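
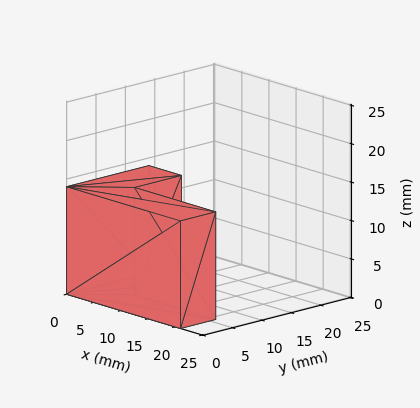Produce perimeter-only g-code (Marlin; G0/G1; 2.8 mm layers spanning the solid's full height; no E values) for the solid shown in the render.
Reading the render: the shape is an L-shaped prism: outer 21 × 14 mm, arm thicknesses ≈ 6 mm (horizontal) and 6 mm (vertical), extruded 14 mm in z (dimensions read to the nearest mm from the axis ticks). For the g-code, the solid's height is divided into equal slices at the stated Δz and each level perimeter traced with G1 moves after a G0 lift.

; perimeter-only toolpath
G21 ; units = mm
G90 ; absolute positioning
G28 ; home
; layer 1
G0 Z2.8
G0 X0.0 Y0.0
G1 X21.0 Y0.0
G1 X21.0 Y6.0
G1 X6.0 Y6.0
G1 X6.0 Y14.0
G1 X0.0 Y14.0
G1 X0.0 Y0.0
; layer 2
G0 Z5.6
G0 X0.0 Y0.0
G1 X21.0 Y0.0
G1 X21.0 Y6.0
G1 X6.0 Y6.0
G1 X6.0 Y14.0
G1 X0.0 Y14.0
G1 X0.0 Y0.0
; layer 3
G0 Z8.4
G0 X0.0 Y0.0
G1 X21.0 Y0.0
G1 X21.0 Y6.0
G1 X6.0 Y6.0
G1 X6.0 Y14.0
G1 X0.0 Y14.0
G1 X0.0 Y0.0
; layer 4
G0 Z11.2
G0 X0.0 Y0.0
G1 X21.0 Y0.0
G1 X21.0 Y6.0
G1 X6.0 Y6.0
G1 X6.0 Y14.0
G1 X0.0 Y14.0
G1 X0.0 Y0.0
; layer 5
G0 Z14.0
G0 X0.0 Y0.0
G1 X21.0 Y0.0
G1 X21.0 Y6.0
G1 X6.0 Y6.0
G1 X6.0 Y14.0
G1 X0.0 Y14.0
G1 X0.0 Y0.0
M2 ; end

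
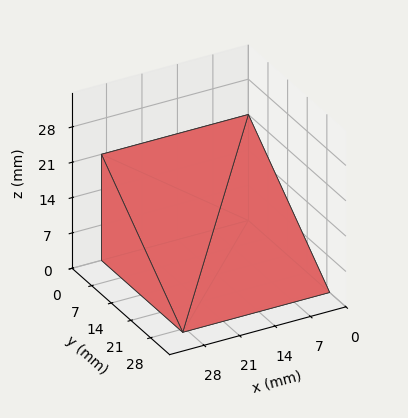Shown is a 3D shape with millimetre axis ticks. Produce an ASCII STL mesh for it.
Reading the render: the shape is a wedge (ramp): 29 × 29 mm base, rising to 21 mm along the y=0 edge and sloping linearly to z=0 at y=29 (dimensions read to the nearest mm from the axis ticks). For the STL, each face is triangulated and given an outward normal.

solid part
  facet normal 0.0000 0.0000 -1.0000
    outer loop
      vertex 29.000 29.000 0.000
      vertex 29.000 0.000 0.000
      vertex 0.000 0.000 0.000
    endloop
  endfacet
  facet normal 0.0000 0.0000 -1.0000
    outer loop
      vertex 0.000 29.000 0.000
      vertex 29.000 29.000 0.000
      vertex 0.000 0.000 0.000
    endloop
  endfacet
  facet normal 0.0000 -1.0000 0.0000
    outer loop
      vertex 0.000 0.000 0.000
      vertex 29.000 0.000 0.000
      vertex 29.000 0.000 21.000
    endloop
  endfacet
  facet normal 0.0000 -1.0000 0.0000
    outer loop
      vertex 0.000 0.000 0.000
      vertex 29.000 0.000 21.000
      vertex 0.000 0.000 21.000
    endloop
  endfacet
  facet normal 0.0000 0.5865 0.8099
    outer loop
      vertex 0.000 0.000 21.000
      vertex 29.000 0.000 21.000
      vertex 29.000 29.000 0.000
    endloop
  endfacet
  facet normal 0.0000 0.5865 0.8099
    outer loop
      vertex 0.000 0.000 21.000
      vertex 29.000 29.000 0.000
      vertex 0.000 29.000 0.000
    endloop
  endfacet
  facet normal -1.0000 0.0000 0.0000
    outer loop
      vertex 0.000 0.000 21.000
      vertex 0.000 29.000 0.000
      vertex 0.000 0.000 0.000
    endloop
  endfacet
  facet normal 1.0000 0.0000 0.0000
    outer loop
      vertex 29.000 0.000 0.000
      vertex 29.000 29.000 0.000
      vertex 29.000 0.000 21.000
    endloop
  endfacet
endsolid part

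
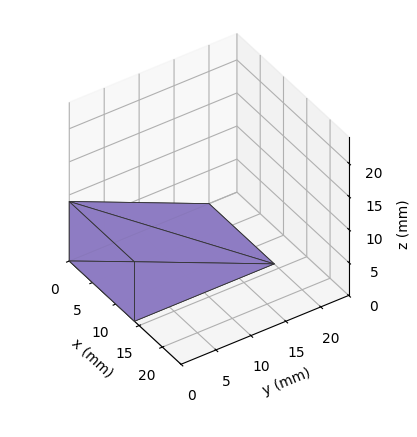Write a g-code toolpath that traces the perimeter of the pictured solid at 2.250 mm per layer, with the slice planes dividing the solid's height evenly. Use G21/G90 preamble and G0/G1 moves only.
Reading the render: the shape is a wedge (ramp): 14 × 20 mm base, rising to 9 mm along the y=0 edge and sloping linearly to z=0 at y=20 (dimensions read to the nearest mm from the axis ticks). For the g-code, the solid's height is divided into equal slices at the stated Δz and each level perimeter traced with G1 moves after a G0 lift.

; perimeter-only toolpath
G21 ; units = mm
G90 ; absolute positioning
G28 ; home
; layer 1
G0 Z2.250
G0 X0.000 Y0.000
G1 X14.000 Y0.000
G1 X14.000 Y15.000
G1 X0.000 Y15.000
G1 X0.000 Y0.000
; layer 2
G0 Z4.500
G0 X0.000 Y0.000
G1 X14.000 Y0.000
G1 X14.000 Y10.000
G1 X0.000 Y10.000
G1 X0.000 Y0.000
; layer 3
G0 Z6.750
G0 X0.000 Y0.000
G1 X14.000 Y0.000
G1 X14.000 Y5.000
G1 X0.000 Y5.000
G1 X0.000 Y0.000
M2 ; end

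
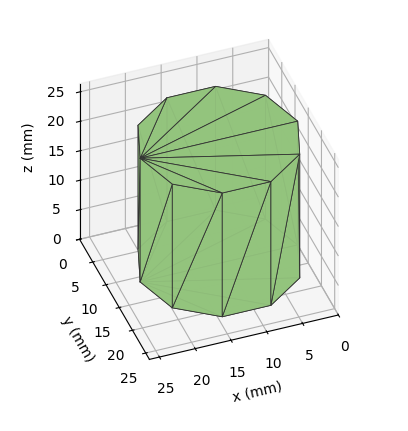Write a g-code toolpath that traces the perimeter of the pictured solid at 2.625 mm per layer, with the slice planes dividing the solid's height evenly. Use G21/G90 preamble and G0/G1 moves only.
Reading the render: the shape is a regular 10-sided prism (a cylinder approximated with 10 flat sides), circumscribed radius ≈ 11 mm, height ≈ 21 mm (dimensions read to the nearest mm from the axis ticks). For the g-code, the solid's height is divided into equal slices at the stated Δz and each level perimeter traced with G1 moves after a G0 lift.

; perimeter-only toolpath
G21 ; units = mm
G90 ; absolute positioning
G28 ; home
; layer 1
G0 Z2.625
G0 X22.000 Y11.000
G1 X19.899 Y17.466
G1 X14.399 Y21.462
G1 X7.601 Y21.462
G1 X2.101 Y17.466
G1 X0.000 Y11.000
G1 X2.101 Y4.534
G1 X7.601 Y0.538
G1 X14.399 Y0.538
G1 X19.899 Y4.534
G1 X22.000 Y11.000
; layer 2
G0 Z5.250
G0 X22.000 Y11.000
G1 X19.899 Y17.466
G1 X14.399 Y21.462
G1 X7.601 Y21.462
G1 X2.101 Y17.466
G1 X0.000 Y11.000
G1 X2.101 Y4.534
G1 X7.601 Y0.538
G1 X14.399 Y0.538
G1 X19.899 Y4.534
G1 X22.000 Y11.000
; layer 3
G0 Z7.875
G0 X22.000 Y11.000
G1 X19.899 Y17.466
G1 X14.399 Y21.462
G1 X7.601 Y21.462
G1 X2.101 Y17.466
G1 X0.000 Y11.000
G1 X2.101 Y4.534
G1 X7.601 Y0.538
G1 X14.399 Y0.538
G1 X19.899 Y4.534
G1 X22.000 Y11.000
; layer 4
G0 Z10.500
G0 X22.000 Y11.000
G1 X19.899 Y17.466
G1 X14.399 Y21.462
G1 X7.601 Y21.462
G1 X2.101 Y17.466
G1 X0.000 Y11.000
G1 X2.101 Y4.534
G1 X7.601 Y0.538
G1 X14.399 Y0.538
G1 X19.899 Y4.534
G1 X22.000 Y11.000
; layer 5
G0 Z13.125
G0 X22.000 Y11.000
G1 X19.899 Y17.466
G1 X14.399 Y21.462
G1 X7.601 Y21.462
G1 X2.101 Y17.466
G1 X0.000 Y11.000
G1 X2.101 Y4.534
G1 X7.601 Y0.538
G1 X14.399 Y0.538
G1 X19.899 Y4.534
G1 X22.000 Y11.000
; layer 6
G0 Z15.750
G0 X22.000 Y11.000
G1 X19.899 Y17.466
G1 X14.399 Y21.462
G1 X7.601 Y21.462
G1 X2.101 Y17.466
G1 X0.000 Y11.000
G1 X2.101 Y4.534
G1 X7.601 Y0.538
G1 X14.399 Y0.538
G1 X19.899 Y4.534
G1 X22.000 Y11.000
; layer 7
G0 Z18.375
G0 X22.000 Y11.000
G1 X19.899 Y17.466
G1 X14.399 Y21.462
G1 X7.601 Y21.462
G1 X2.101 Y17.466
G1 X0.000 Y11.000
G1 X2.101 Y4.534
G1 X7.601 Y0.538
G1 X14.399 Y0.538
G1 X19.899 Y4.534
G1 X22.000 Y11.000
; layer 8
G0 Z21.000
G0 X22.000 Y11.000
G1 X19.899 Y17.466
G1 X14.399 Y21.462
G1 X7.601 Y21.462
G1 X2.101 Y17.466
G1 X0.000 Y11.000
G1 X2.101 Y4.534
G1 X7.601 Y0.538
G1 X14.399 Y0.538
G1 X19.899 Y4.534
G1 X22.000 Y11.000
M2 ; end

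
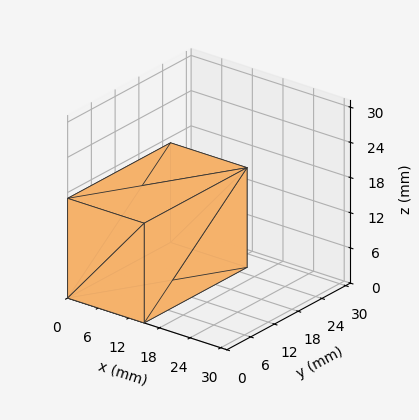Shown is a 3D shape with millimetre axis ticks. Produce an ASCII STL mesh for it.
Reading the render: the shape is a rectangular box, roughly 15 × 26 mm footprint and 17 mm tall (dimensions read to the nearest mm from the axis ticks). For the STL, each face is triangulated and given an outward normal.

solid part
  facet normal 0.0000 0.0000 -1.0000
    outer loop
      vertex 15.000 26.000 0.000
      vertex 15.000 0.000 0.000
      vertex 0.000 0.000 0.000
    endloop
  endfacet
  facet normal 0.0000 0.0000 -1.0000
    outer loop
      vertex 0.000 26.000 0.000
      vertex 15.000 26.000 0.000
      vertex 0.000 0.000 0.000
    endloop
  endfacet
  facet normal 0.0000 0.0000 1.0000
    outer loop
      vertex 0.000 0.000 17.000
      vertex 15.000 0.000 17.000
      vertex 15.000 26.000 17.000
    endloop
  endfacet
  facet normal 0.0000 0.0000 1.0000
    outer loop
      vertex 0.000 0.000 17.000
      vertex 15.000 26.000 17.000
      vertex 0.000 26.000 17.000
    endloop
  endfacet
  facet normal 0.0000 -1.0000 0.0000
    outer loop
      vertex 0.000 0.000 0.000
      vertex 15.000 0.000 0.000
      vertex 15.000 0.000 17.000
    endloop
  endfacet
  facet normal 0.0000 -1.0000 0.0000
    outer loop
      vertex 0.000 0.000 0.000
      vertex 15.000 0.000 17.000
      vertex 0.000 0.000 17.000
    endloop
  endfacet
  facet normal 0.0000 1.0000 0.0000
    outer loop
      vertex 15.000 26.000 17.000
      vertex 15.000 26.000 0.000
      vertex 0.000 26.000 0.000
    endloop
  endfacet
  facet normal 0.0000 1.0000 0.0000
    outer loop
      vertex 0.000 26.000 17.000
      vertex 15.000 26.000 17.000
      vertex 0.000 26.000 0.000
    endloop
  endfacet
  facet normal -1.0000 0.0000 0.0000
    outer loop
      vertex 0.000 26.000 17.000
      vertex 0.000 26.000 0.000
      vertex 0.000 0.000 0.000
    endloop
  endfacet
  facet normal -1.0000 0.0000 0.0000
    outer loop
      vertex 0.000 0.000 17.000
      vertex 0.000 26.000 17.000
      vertex 0.000 0.000 0.000
    endloop
  endfacet
  facet normal 1.0000 0.0000 0.0000
    outer loop
      vertex 15.000 0.000 0.000
      vertex 15.000 26.000 0.000
      vertex 15.000 26.000 17.000
    endloop
  endfacet
  facet normal 1.0000 0.0000 0.0000
    outer loop
      vertex 15.000 0.000 0.000
      vertex 15.000 26.000 17.000
      vertex 15.000 0.000 17.000
    endloop
  endfacet
endsolid part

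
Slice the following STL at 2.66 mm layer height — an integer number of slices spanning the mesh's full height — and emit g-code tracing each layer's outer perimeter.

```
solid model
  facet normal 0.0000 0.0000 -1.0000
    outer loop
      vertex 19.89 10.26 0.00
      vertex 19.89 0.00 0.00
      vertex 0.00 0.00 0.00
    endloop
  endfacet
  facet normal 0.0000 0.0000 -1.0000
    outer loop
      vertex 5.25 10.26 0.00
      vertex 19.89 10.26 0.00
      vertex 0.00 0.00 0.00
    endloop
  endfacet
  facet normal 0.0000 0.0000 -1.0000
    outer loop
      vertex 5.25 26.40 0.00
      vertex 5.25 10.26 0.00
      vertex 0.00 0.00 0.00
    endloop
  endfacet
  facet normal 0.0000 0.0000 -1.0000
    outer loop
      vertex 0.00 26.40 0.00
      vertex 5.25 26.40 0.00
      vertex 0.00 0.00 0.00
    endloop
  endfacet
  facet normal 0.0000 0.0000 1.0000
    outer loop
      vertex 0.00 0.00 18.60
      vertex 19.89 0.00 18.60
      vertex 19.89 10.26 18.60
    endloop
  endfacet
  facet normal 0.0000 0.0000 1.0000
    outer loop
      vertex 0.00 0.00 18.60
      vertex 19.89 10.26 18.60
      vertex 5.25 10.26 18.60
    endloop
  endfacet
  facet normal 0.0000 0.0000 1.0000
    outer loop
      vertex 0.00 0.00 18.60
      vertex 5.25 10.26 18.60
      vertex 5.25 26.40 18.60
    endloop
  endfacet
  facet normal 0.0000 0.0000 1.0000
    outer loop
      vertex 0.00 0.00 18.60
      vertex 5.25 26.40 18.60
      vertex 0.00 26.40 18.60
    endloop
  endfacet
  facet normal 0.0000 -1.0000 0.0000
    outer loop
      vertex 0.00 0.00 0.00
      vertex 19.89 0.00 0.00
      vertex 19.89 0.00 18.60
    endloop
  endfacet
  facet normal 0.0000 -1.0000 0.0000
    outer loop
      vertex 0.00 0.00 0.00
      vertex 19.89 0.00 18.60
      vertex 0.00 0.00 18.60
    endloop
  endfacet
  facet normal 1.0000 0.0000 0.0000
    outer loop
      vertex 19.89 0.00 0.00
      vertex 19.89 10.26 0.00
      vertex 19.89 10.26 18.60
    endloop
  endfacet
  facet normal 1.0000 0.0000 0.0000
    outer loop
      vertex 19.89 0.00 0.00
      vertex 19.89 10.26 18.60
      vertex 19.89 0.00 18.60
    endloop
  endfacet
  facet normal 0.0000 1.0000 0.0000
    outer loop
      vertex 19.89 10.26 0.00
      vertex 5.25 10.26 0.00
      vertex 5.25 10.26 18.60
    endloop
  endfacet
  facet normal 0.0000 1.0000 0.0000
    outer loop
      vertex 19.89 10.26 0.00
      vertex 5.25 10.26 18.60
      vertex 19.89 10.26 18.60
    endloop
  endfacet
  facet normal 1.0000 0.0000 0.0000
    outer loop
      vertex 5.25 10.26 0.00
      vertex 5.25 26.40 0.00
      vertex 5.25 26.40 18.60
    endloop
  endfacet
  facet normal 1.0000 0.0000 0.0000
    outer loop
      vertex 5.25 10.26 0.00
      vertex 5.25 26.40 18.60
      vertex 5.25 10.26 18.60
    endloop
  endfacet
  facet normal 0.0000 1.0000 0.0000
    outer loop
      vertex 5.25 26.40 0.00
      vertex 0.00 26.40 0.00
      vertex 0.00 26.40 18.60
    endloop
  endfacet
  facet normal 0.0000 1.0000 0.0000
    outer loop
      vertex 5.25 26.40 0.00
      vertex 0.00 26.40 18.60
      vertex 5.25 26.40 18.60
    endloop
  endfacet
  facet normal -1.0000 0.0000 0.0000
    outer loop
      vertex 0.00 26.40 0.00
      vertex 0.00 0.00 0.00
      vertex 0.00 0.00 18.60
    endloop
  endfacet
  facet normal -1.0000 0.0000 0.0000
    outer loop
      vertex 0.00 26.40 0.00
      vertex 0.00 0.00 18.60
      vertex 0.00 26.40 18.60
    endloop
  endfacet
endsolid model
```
; perimeter-only toolpath
G21 ; units = mm
G90 ; absolute positioning
G28 ; home
; layer 1
G0 Z2.66
G0 X0.00 Y0.00
G1 X19.89 Y0.00
G1 X19.89 Y10.26
G1 X5.25 Y10.26
G1 X5.25 Y26.40
G1 X0.00 Y26.40
G1 X0.00 Y0.00
; layer 2
G0 Z5.31
G0 X0.00 Y0.00
G1 X19.89 Y0.00
G1 X19.89 Y10.26
G1 X5.25 Y10.26
G1 X5.25 Y26.40
G1 X0.00 Y26.40
G1 X0.00 Y0.00
; layer 3
G0 Z7.97
G0 X0.00 Y0.00
G1 X19.89 Y0.00
G1 X19.89 Y10.26
G1 X5.25 Y10.26
G1 X5.25 Y26.40
G1 X0.00 Y26.40
G1 X0.00 Y0.00
; layer 4
G0 Z10.63
G0 X0.00 Y0.00
G1 X19.89 Y0.00
G1 X19.89 Y10.26
G1 X5.25 Y10.26
G1 X5.25 Y26.40
G1 X0.00 Y26.40
G1 X0.00 Y0.00
; layer 5
G0 Z13.29
G0 X0.00 Y0.00
G1 X19.89 Y0.00
G1 X19.89 Y10.26
G1 X5.25 Y10.26
G1 X5.25 Y26.40
G1 X0.00 Y26.40
G1 X0.00 Y0.00
; layer 6
G0 Z15.94
G0 X0.00 Y0.00
G1 X19.89 Y0.00
G1 X19.89 Y10.26
G1 X5.25 Y10.26
G1 X5.25 Y26.40
G1 X0.00 Y26.40
G1 X0.00 Y0.00
; layer 7
G0 Z18.60
G0 X0.00 Y0.00
G1 X19.89 Y0.00
G1 X19.89 Y10.26
G1 X5.25 Y10.26
G1 X5.25 Y26.40
G1 X0.00 Y26.40
G1 X0.00 Y0.00
M2 ; end

The solid is an L-shaped prism: outer 19.9 × 26.4 mm, arm thicknesses ≈ 10.3 mm (horizontal) and 5.25 mm (vertical), extruded 18.6 mm in z. Slicing at Δz = 2.66 mm — 7 equal slices spanning the solid's height, so layer i sits at z = i·h/7 — gives 7 non-empty perimeters. Each is a 6-segment closed polygon; G0 lifts to the layer z and rapids to the start vertex, then G1 traces the edges.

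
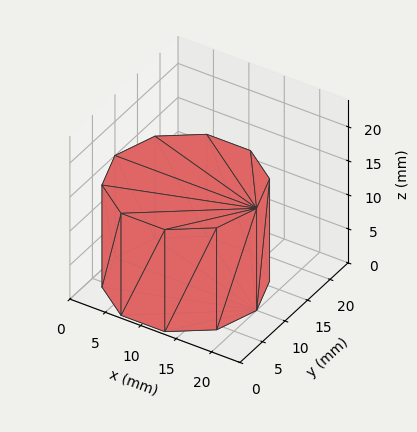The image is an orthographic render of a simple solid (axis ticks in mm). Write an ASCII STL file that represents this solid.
Reading the render: the shape is a regular 10-sided prism (a cylinder approximated with 10 flat sides), circumscribed radius ≈ 10 mm, height ≈ 15 mm (dimensions read to the nearest mm from the axis ticks). For the STL, each face is triangulated and given an outward normal.

solid part
  facet normal 0.0000 0.0000 -1.0000
    outer loop
      vertex 13.09 19.51 0.00
      vertex 18.09 15.88 0.00
      vertex 20.00 10.00 0.00
    endloop
  endfacet
  facet normal 0.0000 0.0000 -1.0000
    outer loop
      vertex 6.91 19.51 0.00
      vertex 13.09 19.51 0.00
      vertex 20.00 10.00 0.00
    endloop
  endfacet
  facet normal 0.0000 0.0000 -1.0000
    outer loop
      vertex 1.91 15.88 0.00
      vertex 6.91 19.51 0.00
      vertex 20.00 10.00 0.00
    endloop
  endfacet
  facet normal 0.0000 0.0000 -1.0000
    outer loop
      vertex 0.00 10.00 0.00
      vertex 1.91 15.88 0.00
      vertex 20.00 10.00 0.00
    endloop
  endfacet
  facet normal 0.0000 0.0000 -1.0000
    outer loop
      vertex 1.91 4.12 0.00
      vertex 0.00 10.00 0.00
      vertex 20.00 10.00 0.00
    endloop
  endfacet
  facet normal 0.0000 0.0000 -1.0000
    outer loop
      vertex 6.91 0.49 0.00
      vertex 1.91 4.12 0.00
      vertex 20.00 10.00 0.00
    endloop
  endfacet
  facet normal 0.0000 0.0000 -1.0000
    outer loop
      vertex 13.09 0.49 0.00
      vertex 6.91 0.49 0.00
      vertex 20.00 10.00 0.00
    endloop
  endfacet
  facet normal 0.0000 0.0000 -1.0000
    outer loop
      vertex 18.09 4.12 0.00
      vertex 13.09 0.49 0.00
      vertex 20.00 10.00 0.00
    endloop
  endfacet
  facet normal 0.0000 0.0000 1.0000
    outer loop
      vertex 20.00 10.00 15.00
      vertex 18.09 15.88 15.00
      vertex 13.09 19.51 15.00
    endloop
  endfacet
  facet normal 0.0000 0.0000 1.0000
    outer loop
      vertex 20.00 10.00 15.00
      vertex 13.09 19.51 15.00
      vertex 6.91 19.51 15.00
    endloop
  endfacet
  facet normal 0.0000 0.0000 1.0000
    outer loop
      vertex 20.00 10.00 15.00
      vertex 6.91 19.51 15.00
      vertex 1.91 15.88 15.00
    endloop
  endfacet
  facet normal 0.0000 0.0000 1.0000
    outer loop
      vertex 20.00 10.00 15.00
      vertex 1.91 15.88 15.00
      vertex 0.00 10.00 15.00
    endloop
  endfacet
  facet normal 0.0000 0.0000 1.0000
    outer loop
      vertex 20.00 10.00 15.00
      vertex 0.00 10.00 15.00
      vertex 1.91 4.12 15.00
    endloop
  endfacet
  facet normal 0.0000 0.0000 1.0000
    outer loop
      vertex 20.00 10.00 15.00
      vertex 1.91 4.12 15.00
      vertex 6.91 0.49 15.00
    endloop
  endfacet
  facet normal 0.0000 0.0000 1.0000
    outer loop
      vertex 20.00 10.00 15.00
      vertex 6.91 0.49 15.00
      vertex 13.09 0.49 15.00
    endloop
  endfacet
  facet normal 0.0000 0.0000 1.0000
    outer loop
      vertex 20.00 10.00 15.00
      vertex 13.09 0.49 15.00
      vertex 18.09 4.12 15.00
    endloop
  endfacet
  facet normal 0.9511 0.3089 0.0000
    outer loop
      vertex 20.00 10.00 0.00
      vertex 18.09 15.88 0.00
      vertex 18.09 15.88 15.00
    endloop
  endfacet
  facet normal 0.9511 0.3089 0.0000
    outer loop
      vertex 20.00 10.00 0.00
      vertex 18.09 15.88 15.00
      vertex 20.00 10.00 15.00
    endloop
  endfacet
  facet normal 0.5875 0.8092 0.0000
    outer loop
      vertex 18.09 15.88 0.00
      vertex 13.09 19.51 0.00
      vertex 13.09 19.51 15.00
    endloop
  endfacet
  facet normal 0.5875 0.8092 0.0000
    outer loop
      vertex 18.09 15.88 0.00
      vertex 13.09 19.51 15.00
      vertex 18.09 15.88 15.00
    endloop
  endfacet
  facet normal 0.0000 1.0000 0.0000
    outer loop
      vertex 13.09 19.51 0.00
      vertex 6.91 19.51 0.00
      vertex 6.91 19.51 15.00
    endloop
  endfacet
  facet normal 0.0000 1.0000 0.0000
    outer loop
      vertex 13.09 19.51 0.00
      vertex 6.91 19.51 15.00
      vertex 13.09 19.51 15.00
    endloop
  endfacet
  facet normal -0.5875 0.8092 0.0000
    outer loop
      vertex 6.91 19.51 0.00
      vertex 1.91 15.88 0.00
      vertex 1.91 15.88 15.00
    endloop
  endfacet
  facet normal -0.5875 0.8092 0.0000
    outer loop
      vertex 6.91 19.51 0.00
      vertex 1.91 15.88 15.00
      vertex 6.91 19.51 15.00
    endloop
  endfacet
  facet normal -0.9511 0.3089 0.0000
    outer loop
      vertex 1.91 15.88 0.00
      vertex 0.00 10.00 0.00
      vertex 0.00 10.00 15.00
    endloop
  endfacet
  facet normal -0.9511 0.3089 0.0000
    outer loop
      vertex 1.91 15.88 0.00
      vertex 0.00 10.00 15.00
      vertex 1.91 15.88 15.00
    endloop
  endfacet
  facet normal -0.9511 -0.3089 0.0000
    outer loop
      vertex 0.00 10.00 0.00
      vertex 1.91 4.12 0.00
      vertex 1.91 4.12 15.00
    endloop
  endfacet
  facet normal -0.9511 -0.3089 0.0000
    outer loop
      vertex 0.00 10.00 0.00
      vertex 1.91 4.12 15.00
      vertex 0.00 10.00 15.00
    endloop
  endfacet
  facet normal -0.5875 -0.8092 0.0000
    outer loop
      vertex 1.91 4.12 0.00
      vertex 6.91 0.49 0.00
      vertex 6.91 0.49 15.00
    endloop
  endfacet
  facet normal -0.5875 -0.8092 0.0000
    outer loop
      vertex 1.91 4.12 0.00
      vertex 6.91 0.49 15.00
      vertex 1.91 4.12 15.00
    endloop
  endfacet
  facet normal 0.0000 -1.0000 0.0000
    outer loop
      vertex 6.91 0.49 0.00
      vertex 13.09 0.49 0.00
      vertex 13.09 0.49 15.00
    endloop
  endfacet
  facet normal 0.0000 -1.0000 0.0000
    outer loop
      vertex 6.91 0.49 0.00
      vertex 13.09 0.49 15.00
      vertex 6.91 0.49 15.00
    endloop
  endfacet
  facet normal 0.5875 -0.8092 0.0000
    outer loop
      vertex 13.09 0.49 0.00
      vertex 18.09 4.12 0.00
      vertex 18.09 4.12 15.00
    endloop
  endfacet
  facet normal 0.5875 -0.8092 0.0000
    outer loop
      vertex 13.09 0.49 0.00
      vertex 18.09 4.12 15.00
      vertex 13.09 0.49 15.00
    endloop
  endfacet
  facet normal 0.9511 -0.3089 0.0000
    outer loop
      vertex 18.09 4.12 0.00
      vertex 20.00 10.00 0.00
      vertex 20.00 10.00 15.00
    endloop
  endfacet
  facet normal 0.9511 -0.3089 0.0000
    outer loop
      vertex 18.09 4.12 0.00
      vertex 20.00 10.00 15.00
      vertex 18.09 4.12 15.00
    endloop
  endfacet
endsolid part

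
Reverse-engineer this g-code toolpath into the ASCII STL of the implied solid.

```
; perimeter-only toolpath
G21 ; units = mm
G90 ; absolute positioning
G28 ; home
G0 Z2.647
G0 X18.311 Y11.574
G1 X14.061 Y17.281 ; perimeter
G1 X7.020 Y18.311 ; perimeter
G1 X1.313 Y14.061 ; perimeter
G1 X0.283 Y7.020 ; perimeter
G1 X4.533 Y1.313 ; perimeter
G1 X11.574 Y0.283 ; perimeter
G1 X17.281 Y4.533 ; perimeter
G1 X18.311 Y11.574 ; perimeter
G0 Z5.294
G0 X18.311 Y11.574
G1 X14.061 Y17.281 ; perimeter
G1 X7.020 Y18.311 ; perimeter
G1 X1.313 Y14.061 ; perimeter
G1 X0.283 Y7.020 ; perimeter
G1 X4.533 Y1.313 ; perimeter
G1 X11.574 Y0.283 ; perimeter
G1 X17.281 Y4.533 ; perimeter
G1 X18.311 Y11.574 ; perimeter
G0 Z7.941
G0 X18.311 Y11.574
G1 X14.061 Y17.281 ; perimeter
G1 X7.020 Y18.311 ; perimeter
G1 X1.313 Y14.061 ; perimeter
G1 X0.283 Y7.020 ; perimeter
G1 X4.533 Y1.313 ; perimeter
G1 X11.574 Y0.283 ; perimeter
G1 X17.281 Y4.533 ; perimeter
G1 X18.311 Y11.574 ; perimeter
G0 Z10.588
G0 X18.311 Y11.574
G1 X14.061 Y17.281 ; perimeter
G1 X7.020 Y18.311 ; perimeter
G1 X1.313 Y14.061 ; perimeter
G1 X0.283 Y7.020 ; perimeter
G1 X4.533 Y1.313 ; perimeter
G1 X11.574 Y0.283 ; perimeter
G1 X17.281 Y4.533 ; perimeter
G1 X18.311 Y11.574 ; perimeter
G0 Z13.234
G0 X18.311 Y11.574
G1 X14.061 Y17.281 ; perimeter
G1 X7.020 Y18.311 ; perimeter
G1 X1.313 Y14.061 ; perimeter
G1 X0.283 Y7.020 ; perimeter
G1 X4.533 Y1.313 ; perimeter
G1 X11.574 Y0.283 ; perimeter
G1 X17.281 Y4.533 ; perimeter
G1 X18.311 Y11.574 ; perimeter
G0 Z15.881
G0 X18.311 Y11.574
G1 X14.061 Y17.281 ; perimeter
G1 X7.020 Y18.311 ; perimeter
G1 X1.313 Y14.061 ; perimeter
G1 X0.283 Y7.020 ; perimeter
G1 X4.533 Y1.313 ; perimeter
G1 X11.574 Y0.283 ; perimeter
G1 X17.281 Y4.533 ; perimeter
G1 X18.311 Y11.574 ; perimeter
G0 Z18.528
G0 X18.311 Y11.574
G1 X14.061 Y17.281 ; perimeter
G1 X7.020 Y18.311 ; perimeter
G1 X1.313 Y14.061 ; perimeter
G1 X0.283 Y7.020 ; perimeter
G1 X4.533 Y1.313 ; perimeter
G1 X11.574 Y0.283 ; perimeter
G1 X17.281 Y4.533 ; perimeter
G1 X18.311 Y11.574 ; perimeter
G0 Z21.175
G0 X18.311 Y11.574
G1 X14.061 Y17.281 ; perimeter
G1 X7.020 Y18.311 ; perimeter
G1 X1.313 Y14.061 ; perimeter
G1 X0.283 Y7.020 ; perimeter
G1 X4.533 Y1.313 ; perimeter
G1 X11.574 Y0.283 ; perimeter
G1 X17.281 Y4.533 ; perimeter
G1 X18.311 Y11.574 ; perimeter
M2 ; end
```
solid part
  facet normal 0.0000 0.0000 -1.0000
    outer loop
      vertex 7.020 18.311 0.000
      vertex 14.061 17.281 0.000
      vertex 18.311 11.574 0.000
    endloop
  endfacet
  facet normal 0.0000 0.0000 -1.0000
    outer loop
      vertex 1.313 14.061 0.000
      vertex 7.020 18.311 0.000
      vertex 18.311 11.574 0.000
    endloop
  endfacet
  facet normal 0.0000 0.0000 -1.0000
    outer loop
      vertex 0.283 7.020 0.000
      vertex 1.313 14.061 0.000
      vertex 18.311 11.574 0.000
    endloop
  endfacet
  facet normal 0.0000 0.0000 -1.0000
    outer loop
      vertex 4.533 1.313 0.000
      vertex 0.283 7.020 0.000
      vertex 18.311 11.574 0.000
    endloop
  endfacet
  facet normal 0.0000 0.0000 -1.0000
    outer loop
      vertex 11.574 0.283 0.000
      vertex 4.533 1.313 0.000
      vertex 18.311 11.574 0.000
    endloop
  endfacet
  facet normal 0.0000 0.0000 -1.0000
    outer loop
      vertex 17.281 4.533 0.000
      vertex 11.574 0.283 0.000
      vertex 18.311 11.574 0.000
    endloop
  endfacet
  facet normal 0.0000 0.0000 1.0000
    outer loop
      vertex 18.311 11.574 21.175
      vertex 14.061 17.281 21.175
      vertex 7.020 18.311 21.175
    endloop
  endfacet
  facet normal 0.0000 0.0000 1.0000
    outer loop
      vertex 18.311 11.574 21.175
      vertex 7.020 18.311 21.175
      vertex 1.313 14.061 21.175
    endloop
  endfacet
  facet normal 0.0000 0.0000 1.0000
    outer loop
      vertex 18.311 11.574 21.175
      vertex 1.313 14.061 21.175
      vertex 0.283 7.020 21.175
    endloop
  endfacet
  facet normal 0.0000 0.0000 1.0000
    outer loop
      vertex 18.311 11.574 21.175
      vertex 0.283 7.020 21.175
      vertex 4.533 1.313 21.175
    endloop
  endfacet
  facet normal 0.0000 0.0000 1.0000
    outer loop
      vertex 18.311 11.574 21.175
      vertex 4.533 1.313 21.175
      vertex 11.574 0.283 21.175
    endloop
  endfacet
  facet normal 0.0000 0.0000 1.0000
    outer loop
      vertex 18.311 11.574 21.175
      vertex 11.574 0.283 21.175
      vertex 17.281 4.533 21.175
    endloop
  endfacet
  facet normal 0.8020 0.5973 0.0000
    outer loop
      vertex 18.311 11.574 0.000
      vertex 14.061 17.281 0.000
      vertex 14.061 17.281 21.175
    endloop
  endfacet
  facet normal 0.8020 0.5973 0.0000
    outer loop
      vertex 18.311 11.574 0.000
      vertex 14.061 17.281 21.175
      vertex 18.311 11.574 21.175
    endloop
  endfacet
  facet normal 0.1447 0.9895 0.0000
    outer loop
      vertex 14.061 17.281 0.000
      vertex 7.020 18.311 0.000
      vertex 7.020 18.311 21.175
    endloop
  endfacet
  facet normal 0.1447 0.9895 0.0000
    outer loop
      vertex 14.061 17.281 0.000
      vertex 7.020 18.311 21.175
      vertex 14.061 17.281 21.175
    endloop
  endfacet
  facet normal -0.5973 0.8020 0.0000
    outer loop
      vertex 7.020 18.311 0.000
      vertex 1.313 14.061 0.000
      vertex 1.313 14.061 21.175
    endloop
  endfacet
  facet normal -0.5973 0.8020 0.0000
    outer loop
      vertex 7.020 18.311 0.000
      vertex 1.313 14.061 21.175
      vertex 7.020 18.311 21.175
    endloop
  endfacet
  facet normal -0.9895 0.1447 0.0000
    outer loop
      vertex 1.313 14.061 0.000
      vertex 0.283 7.020 0.000
      vertex 0.283 7.020 21.175
    endloop
  endfacet
  facet normal -0.9895 0.1447 0.0000
    outer loop
      vertex 1.313 14.061 0.000
      vertex 0.283 7.020 21.175
      vertex 1.313 14.061 21.175
    endloop
  endfacet
  facet normal -0.8020 -0.5973 0.0000
    outer loop
      vertex 0.283 7.020 0.000
      vertex 4.533 1.313 0.000
      vertex 4.533 1.313 21.175
    endloop
  endfacet
  facet normal -0.8020 -0.5973 0.0000
    outer loop
      vertex 0.283 7.020 0.000
      vertex 4.533 1.313 21.175
      vertex 0.283 7.020 21.175
    endloop
  endfacet
  facet normal -0.1447 -0.9895 0.0000
    outer loop
      vertex 4.533 1.313 0.000
      vertex 11.574 0.283 0.000
      vertex 11.574 0.283 21.175
    endloop
  endfacet
  facet normal -0.1447 -0.9895 0.0000
    outer loop
      vertex 4.533 1.313 0.000
      vertex 11.574 0.283 21.175
      vertex 4.533 1.313 21.175
    endloop
  endfacet
  facet normal 0.5973 -0.8020 0.0000
    outer loop
      vertex 11.574 0.283 0.000
      vertex 17.281 4.533 0.000
      vertex 17.281 4.533 21.175
    endloop
  endfacet
  facet normal 0.5973 -0.8020 0.0000
    outer loop
      vertex 11.574 0.283 0.000
      vertex 17.281 4.533 21.175
      vertex 11.574 0.283 21.175
    endloop
  endfacet
  facet normal 0.9895 -0.1447 0.0000
    outer loop
      vertex 17.281 4.533 0.000
      vertex 18.311 11.574 0.000
      vertex 18.311 11.574 21.175
    endloop
  endfacet
  facet normal 0.9895 -0.1447 0.0000
    outer loop
      vertex 17.281 4.533 0.000
      vertex 18.311 11.574 21.175
      vertex 17.281 4.533 21.175
    endloop
  endfacet
endsolid part

The G0 Z moves step by Δz≈2.647 mm. Every layer's G1 loop is the same polygon, so the solid is a straight extrusion of it from z=0 to z≈21.2. Closing with flat bottom and top caps and triangulating gives 28 facets — a regular 8-sided prism (a cylinder approximated with 8 flat sides), circumscribed radius ≈ 9.3 mm, height ≈ 21.2 mm.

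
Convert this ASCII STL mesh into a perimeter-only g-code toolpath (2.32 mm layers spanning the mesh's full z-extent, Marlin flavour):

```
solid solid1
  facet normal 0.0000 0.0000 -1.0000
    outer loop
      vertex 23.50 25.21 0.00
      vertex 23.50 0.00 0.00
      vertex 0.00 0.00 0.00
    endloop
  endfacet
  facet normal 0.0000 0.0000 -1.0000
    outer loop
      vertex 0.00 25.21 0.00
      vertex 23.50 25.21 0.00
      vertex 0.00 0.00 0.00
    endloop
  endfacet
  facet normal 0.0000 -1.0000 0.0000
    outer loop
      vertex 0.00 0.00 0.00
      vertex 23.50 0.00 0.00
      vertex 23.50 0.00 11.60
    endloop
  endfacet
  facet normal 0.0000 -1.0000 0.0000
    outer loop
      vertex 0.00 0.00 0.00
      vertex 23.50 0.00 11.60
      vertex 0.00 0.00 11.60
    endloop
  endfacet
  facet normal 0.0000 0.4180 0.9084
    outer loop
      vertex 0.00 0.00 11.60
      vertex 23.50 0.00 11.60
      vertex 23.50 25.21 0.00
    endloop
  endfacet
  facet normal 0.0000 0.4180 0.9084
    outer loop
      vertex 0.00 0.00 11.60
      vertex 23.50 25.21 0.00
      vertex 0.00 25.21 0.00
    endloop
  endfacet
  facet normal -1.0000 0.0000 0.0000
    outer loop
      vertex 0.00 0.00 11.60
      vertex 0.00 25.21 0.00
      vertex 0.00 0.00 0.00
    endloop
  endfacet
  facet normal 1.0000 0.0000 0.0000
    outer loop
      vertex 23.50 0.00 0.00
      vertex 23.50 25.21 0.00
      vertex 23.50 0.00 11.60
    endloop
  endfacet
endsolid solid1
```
; perimeter-only toolpath
G21 ; units = mm
G90 ; absolute positioning
G28 ; home
; layer 1
G0 Z2.32
G0 X0.00 Y0.00
G1 X23.50 Y0.00
G1 X23.50 Y20.17
G1 X0.00 Y20.17
G1 X0.00 Y0.00
; layer 2
G0 Z4.64
G0 X0.00 Y0.00
G1 X23.50 Y0.00
G1 X23.50 Y15.13
G1 X0.00 Y15.13
G1 X0.00 Y0.00
; layer 3
G0 Z6.96
G0 X0.00 Y0.00
G1 X23.50 Y0.00
G1 X23.50 Y10.08
G1 X0.00 Y10.08
G1 X0.00 Y0.00
; layer 4
G0 Z9.28
G0 X0.00 Y0.00
G1 X23.50 Y0.00
G1 X23.50 Y5.04
G1 X0.00 Y5.04
G1 X0.00 Y0.00
M2 ; end

The solid is a wedge (ramp): 23.5 × 25.2 mm base, rising to 11.6 mm along the y=0 edge and sloping linearly to z=0 at y=25.2. Slicing at Δz = 2.32 mm — 5 equal slices spanning the solid's height, so layer i sits at z = i·h/5 — gives 4 non-empty perimeters. Each is a 4-segment closed polygon; G0 lifts to the layer z and rapids to the start vertex, then G1 traces the edges. The cross-section shrinks linearly with z (the slice at the apex is degenerate and omitted).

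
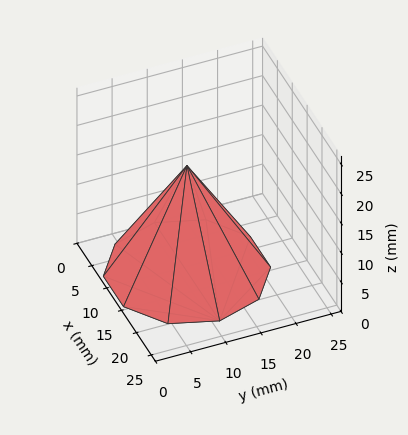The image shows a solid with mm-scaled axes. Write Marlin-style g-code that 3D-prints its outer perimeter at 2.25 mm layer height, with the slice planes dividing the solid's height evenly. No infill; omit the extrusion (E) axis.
Reading the render: the shape is a regular 10-sided pyramid, base circumscribed radius ≈ 11 mm, apex at z ≈ 18 mm (dimensions read to the nearest mm from the axis ticks). For the g-code, the solid's height is divided into equal slices at the stated Δz and each level perimeter traced with G1 moves after a G0 lift.

; perimeter-only toolpath
G21 ; units = mm
G90 ; absolute positioning
G28 ; home
; layer 1
G0 Z2.25
G0 X20.62 Y11.00
G1 X18.79 Y16.66
G1 X13.97 Y20.15
G1 X8.02 Y20.15
G1 X3.21 Y16.66
G1 X1.38 Y11.00
G1 X3.21 Y5.34
G1 X8.02 Y1.85
G1 X13.97 Y1.85
G1 X18.79 Y5.34
G1 X20.62 Y11.00
; layer 2
G0 Z4.50
G0 X19.25 Y11.00
G1 X17.67 Y15.85
G1 X13.55 Y18.84
G1 X8.45 Y18.84
G1 X4.33 Y15.85
G1 X2.75 Y11.00
G1 X4.33 Y6.15
G1 X8.45 Y3.16
G1 X13.55 Y3.16
G1 X17.67 Y6.15
G1 X19.25 Y11.00
; layer 3
G0 Z6.75
G0 X17.88 Y11.00
G1 X16.56 Y15.04
G1 X13.12 Y17.54
G1 X8.88 Y17.54
G1 X5.44 Y15.04
G1 X4.12 Y11.00
G1 X5.44 Y6.96
G1 X8.88 Y4.46
G1 X13.12 Y4.46
G1 X16.56 Y6.96
G1 X17.88 Y11.00
; layer 4
G0 Z9.00
G0 X16.50 Y11.00
G1 X15.45 Y14.23
G1 X12.70 Y16.23
G1 X9.30 Y16.23
G1 X6.55 Y14.23
G1 X5.50 Y11.00
G1 X6.55 Y7.77
G1 X9.30 Y5.77
G1 X12.70 Y5.77
G1 X15.45 Y7.77
G1 X16.50 Y11.00
; layer 5
G0 Z11.25
G0 X15.12 Y11.00
G1 X14.34 Y13.43
G1 X12.28 Y14.92
G1 X9.72 Y14.92
G1 X7.66 Y13.43
G1 X6.88 Y11.00
G1 X7.66 Y8.57
G1 X9.72 Y7.08
G1 X12.28 Y7.08
G1 X14.34 Y8.57
G1 X15.12 Y11.00
; layer 6
G0 Z13.50
G0 X13.75 Y11.00
G1 X13.22 Y12.62
G1 X11.85 Y13.62
G1 X10.15 Y13.62
G1 X8.78 Y12.62
G1 X8.25 Y11.00
G1 X8.78 Y9.38
G1 X10.15 Y8.38
G1 X11.85 Y8.38
G1 X13.22 Y9.38
G1 X13.75 Y11.00
; layer 7
G0 Z15.75
G0 X12.38 Y11.00
G1 X12.11 Y11.81
G1 X11.43 Y12.31
G1 X10.57 Y12.31
G1 X9.89 Y11.81
G1 X9.62 Y11.00
G1 X9.89 Y10.19
G1 X10.57 Y9.69
G1 X11.43 Y9.69
G1 X12.11 Y10.19
G1 X12.38 Y11.00
M2 ; end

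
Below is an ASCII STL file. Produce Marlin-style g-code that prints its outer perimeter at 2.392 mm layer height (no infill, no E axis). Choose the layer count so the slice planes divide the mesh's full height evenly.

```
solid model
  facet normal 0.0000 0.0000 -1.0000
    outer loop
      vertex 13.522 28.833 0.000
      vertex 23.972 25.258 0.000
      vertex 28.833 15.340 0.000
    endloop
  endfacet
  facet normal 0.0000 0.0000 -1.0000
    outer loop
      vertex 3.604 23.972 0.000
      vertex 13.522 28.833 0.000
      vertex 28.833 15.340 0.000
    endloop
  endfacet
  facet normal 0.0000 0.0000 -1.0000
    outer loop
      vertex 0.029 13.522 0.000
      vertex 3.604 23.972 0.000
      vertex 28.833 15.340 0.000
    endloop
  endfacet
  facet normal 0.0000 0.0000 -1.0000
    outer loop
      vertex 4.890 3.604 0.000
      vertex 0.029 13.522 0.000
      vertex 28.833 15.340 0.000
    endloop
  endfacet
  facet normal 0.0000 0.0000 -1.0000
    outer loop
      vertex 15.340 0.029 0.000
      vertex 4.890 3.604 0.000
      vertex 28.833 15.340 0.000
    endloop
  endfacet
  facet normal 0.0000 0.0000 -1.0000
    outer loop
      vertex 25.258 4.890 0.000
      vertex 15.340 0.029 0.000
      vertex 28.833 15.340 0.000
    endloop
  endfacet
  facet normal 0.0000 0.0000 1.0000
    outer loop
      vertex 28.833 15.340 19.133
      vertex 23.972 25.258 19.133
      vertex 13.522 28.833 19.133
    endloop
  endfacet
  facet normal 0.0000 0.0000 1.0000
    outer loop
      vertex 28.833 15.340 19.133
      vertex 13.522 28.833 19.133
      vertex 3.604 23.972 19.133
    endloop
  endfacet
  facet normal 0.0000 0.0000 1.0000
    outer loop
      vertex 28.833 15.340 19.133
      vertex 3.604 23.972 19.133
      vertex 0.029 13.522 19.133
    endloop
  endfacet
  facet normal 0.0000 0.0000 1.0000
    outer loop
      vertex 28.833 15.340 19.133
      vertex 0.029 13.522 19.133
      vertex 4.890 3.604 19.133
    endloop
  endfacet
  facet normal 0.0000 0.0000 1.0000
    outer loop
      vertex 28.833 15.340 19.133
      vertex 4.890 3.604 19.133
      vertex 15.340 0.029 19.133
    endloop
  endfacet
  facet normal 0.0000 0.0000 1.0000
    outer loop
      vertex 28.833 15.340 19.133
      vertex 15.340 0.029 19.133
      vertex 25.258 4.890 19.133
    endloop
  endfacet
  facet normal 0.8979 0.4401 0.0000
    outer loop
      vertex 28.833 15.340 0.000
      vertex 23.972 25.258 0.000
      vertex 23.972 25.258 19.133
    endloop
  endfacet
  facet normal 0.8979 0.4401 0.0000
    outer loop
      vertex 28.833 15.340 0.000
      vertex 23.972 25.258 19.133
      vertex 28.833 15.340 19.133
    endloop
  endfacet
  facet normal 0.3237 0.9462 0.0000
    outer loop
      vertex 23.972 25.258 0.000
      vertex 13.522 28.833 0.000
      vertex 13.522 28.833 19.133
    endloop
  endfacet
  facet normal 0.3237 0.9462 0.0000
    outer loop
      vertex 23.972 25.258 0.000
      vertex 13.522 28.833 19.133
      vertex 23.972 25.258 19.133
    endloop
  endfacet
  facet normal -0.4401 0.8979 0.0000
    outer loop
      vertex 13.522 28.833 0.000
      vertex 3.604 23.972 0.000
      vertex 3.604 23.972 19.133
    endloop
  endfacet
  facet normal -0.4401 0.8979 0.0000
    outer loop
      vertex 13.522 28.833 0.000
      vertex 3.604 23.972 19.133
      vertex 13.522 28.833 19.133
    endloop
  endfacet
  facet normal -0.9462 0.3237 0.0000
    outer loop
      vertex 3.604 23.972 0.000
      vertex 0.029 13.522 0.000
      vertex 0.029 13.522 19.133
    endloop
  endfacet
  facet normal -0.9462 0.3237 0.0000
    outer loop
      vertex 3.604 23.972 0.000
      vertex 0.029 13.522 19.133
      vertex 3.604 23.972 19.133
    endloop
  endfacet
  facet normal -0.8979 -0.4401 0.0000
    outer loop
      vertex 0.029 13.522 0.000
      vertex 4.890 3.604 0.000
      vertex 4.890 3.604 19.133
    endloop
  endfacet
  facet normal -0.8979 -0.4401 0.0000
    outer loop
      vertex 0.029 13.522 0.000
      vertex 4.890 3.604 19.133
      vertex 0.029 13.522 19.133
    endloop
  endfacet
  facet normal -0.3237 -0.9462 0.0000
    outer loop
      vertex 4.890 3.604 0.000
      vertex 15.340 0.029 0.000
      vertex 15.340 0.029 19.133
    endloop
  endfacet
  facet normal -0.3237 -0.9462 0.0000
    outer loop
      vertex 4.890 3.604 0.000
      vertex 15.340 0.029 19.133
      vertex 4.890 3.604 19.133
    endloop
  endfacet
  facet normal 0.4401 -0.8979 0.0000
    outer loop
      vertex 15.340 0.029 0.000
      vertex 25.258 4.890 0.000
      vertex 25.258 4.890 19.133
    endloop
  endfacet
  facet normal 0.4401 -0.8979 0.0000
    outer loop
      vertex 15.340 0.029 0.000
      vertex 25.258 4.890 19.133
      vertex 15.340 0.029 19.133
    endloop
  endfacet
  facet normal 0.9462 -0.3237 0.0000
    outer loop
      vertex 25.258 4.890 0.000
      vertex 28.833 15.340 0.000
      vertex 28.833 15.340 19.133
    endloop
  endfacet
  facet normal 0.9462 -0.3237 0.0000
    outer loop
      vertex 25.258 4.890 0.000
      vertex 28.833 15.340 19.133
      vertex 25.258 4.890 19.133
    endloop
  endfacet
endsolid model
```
; perimeter-only toolpath
G21 ; units = mm
G90 ; absolute positioning
G28 ; home
; layer 1
G0 Z2.392
G0 X28.833 Y15.340
G1 X23.972 Y25.258
G1 X13.522 Y28.833
G1 X3.604 Y23.972
G1 X0.029 Y13.522
G1 X4.890 Y3.604
G1 X15.340 Y0.029
G1 X25.258 Y4.890
G1 X28.833 Y15.340
; layer 2
G0 Z4.783
G0 X28.833 Y15.340
G1 X23.972 Y25.258
G1 X13.522 Y28.833
G1 X3.604 Y23.972
G1 X0.029 Y13.522
G1 X4.890 Y3.604
G1 X15.340 Y0.029
G1 X25.258 Y4.890
G1 X28.833 Y15.340
; layer 3
G0 Z7.175
G0 X28.833 Y15.340
G1 X23.972 Y25.258
G1 X13.522 Y28.833
G1 X3.604 Y23.972
G1 X0.029 Y13.522
G1 X4.890 Y3.604
G1 X15.340 Y0.029
G1 X25.258 Y4.890
G1 X28.833 Y15.340
; layer 4
G0 Z9.566
G0 X28.833 Y15.340
G1 X23.972 Y25.258
G1 X13.522 Y28.833
G1 X3.604 Y23.972
G1 X0.029 Y13.522
G1 X4.890 Y3.604
G1 X15.340 Y0.029
G1 X25.258 Y4.890
G1 X28.833 Y15.340
; layer 5
G0 Z11.958
G0 X28.833 Y15.340
G1 X23.972 Y25.258
G1 X13.522 Y28.833
G1 X3.604 Y23.972
G1 X0.029 Y13.522
G1 X4.890 Y3.604
G1 X15.340 Y0.029
G1 X25.258 Y4.890
G1 X28.833 Y15.340
; layer 6
G0 Z14.350
G0 X28.833 Y15.340
G1 X23.972 Y25.258
G1 X13.522 Y28.833
G1 X3.604 Y23.972
G1 X0.029 Y13.522
G1 X4.890 Y3.604
G1 X15.340 Y0.029
G1 X25.258 Y4.890
G1 X28.833 Y15.340
; layer 7
G0 Z16.741
G0 X28.833 Y15.340
G1 X23.972 Y25.258
G1 X13.522 Y28.833
G1 X3.604 Y23.972
G1 X0.029 Y13.522
G1 X4.890 Y3.604
G1 X15.340 Y0.029
G1 X25.258 Y4.890
G1 X28.833 Y15.340
; layer 8
G0 Z19.133
G0 X28.833 Y15.340
G1 X23.972 Y25.258
G1 X13.522 Y28.833
G1 X3.604 Y23.972
G1 X0.029 Y13.522
G1 X4.890 Y3.604
G1 X15.340 Y0.029
G1 X25.258 Y4.890
G1 X28.833 Y15.340
M2 ; end

The solid is a regular 8-sided prism (a cylinder approximated with 8 flat sides), circumscribed radius ≈ 14.4 mm, height ≈ 19.1 mm. Slicing at Δz = 2.392 mm — 8 equal slices spanning the solid's height, so layer i sits at z = i·h/8 — gives 8 non-empty perimeters. Each is a 8-segment closed polygon; G0 lifts to the layer z and rapids to the start vertex, then G1 traces the edges.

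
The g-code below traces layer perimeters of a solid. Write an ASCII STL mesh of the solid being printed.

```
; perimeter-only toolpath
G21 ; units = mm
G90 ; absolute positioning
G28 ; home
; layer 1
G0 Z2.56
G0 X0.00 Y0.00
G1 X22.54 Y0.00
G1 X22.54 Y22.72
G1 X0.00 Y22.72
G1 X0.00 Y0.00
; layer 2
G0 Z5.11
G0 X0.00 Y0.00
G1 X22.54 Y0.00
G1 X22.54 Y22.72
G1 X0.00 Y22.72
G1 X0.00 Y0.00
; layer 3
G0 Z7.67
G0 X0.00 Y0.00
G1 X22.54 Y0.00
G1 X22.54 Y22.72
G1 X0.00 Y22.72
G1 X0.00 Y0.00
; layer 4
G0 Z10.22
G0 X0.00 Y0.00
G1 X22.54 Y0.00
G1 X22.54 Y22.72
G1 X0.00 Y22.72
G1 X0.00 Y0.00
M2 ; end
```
solid part
  facet normal 0.0000 0.0000 -1.0000
    outer loop
      vertex 22.54 22.72 0.00
      vertex 22.54 0.00 0.00
      vertex 0.00 0.00 0.00
    endloop
  endfacet
  facet normal 0.0000 0.0000 -1.0000
    outer loop
      vertex 0.00 22.72 0.00
      vertex 22.54 22.72 0.00
      vertex 0.00 0.00 0.00
    endloop
  endfacet
  facet normal 0.0000 0.0000 1.0000
    outer loop
      vertex 0.00 0.00 10.22
      vertex 22.54 0.00 10.22
      vertex 22.54 22.72 10.22
    endloop
  endfacet
  facet normal 0.0000 0.0000 1.0000
    outer loop
      vertex 0.00 0.00 10.22
      vertex 22.54 22.72 10.22
      vertex 0.00 22.72 10.22
    endloop
  endfacet
  facet normal 0.0000 -1.0000 0.0000
    outer loop
      vertex 0.00 0.00 0.00
      vertex 22.54 0.00 0.00
      vertex 22.54 0.00 10.22
    endloop
  endfacet
  facet normal 0.0000 -1.0000 0.0000
    outer loop
      vertex 0.00 0.00 0.00
      vertex 22.54 0.00 10.22
      vertex 0.00 0.00 10.22
    endloop
  endfacet
  facet normal 0.0000 1.0000 0.0000
    outer loop
      vertex 22.54 22.72 10.22
      vertex 22.54 22.72 0.00
      vertex 0.00 22.72 0.00
    endloop
  endfacet
  facet normal 0.0000 1.0000 0.0000
    outer loop
      vertex 0.00 22.72 10.22
      vertex 22.54 22.72 10.22
      vertex 0.00 22.72 0.00
    endloop
  endfacet
  facet normal -1.0000 0.0000 0.0000
    outer loop
      vertex 0.00 22.72 10.22
      vertex 0.00 22.72 0.00
      vertex 0.00 0.00 0.00
    endloop
  endfacet
  facet normal -1.0000 0.0000 0.0000
    outer loop
      vertex 0.00 0.00 10.22
      vertex 0.00 22.72 10.22
      vertex 0.00 0.00 0.00
    endloop
  endfacet
  facet normal 1.0000 0.0000 0.0000
    outer loop
      vertex 22.54 0.00 0.00
      vertex 22.54 22.72 0.00
      vertex 22.54 22.72 10.22
    endloop
  endfacet
  facet normal 1.0000 0.0000 0.0000
    outer loop
      vertex 22.54 0.00 0.00
      vertex 22.54 22.72 10.22
      vertex 22.54 0.00 10.22
    endloop
  endfacet
endsolid part

The G0 Z moves step by Δz≈2.56 mm. Every layer's G1 loop is the same polygon, so the solid is a straight extrusion of it from z=0 to z≈10.2. Closing with flat bottom and top caps and triangulating gives 12 facets — a rectangular box, roughly 22.5 × 22.7 mm footprint and 10.2 mm tall.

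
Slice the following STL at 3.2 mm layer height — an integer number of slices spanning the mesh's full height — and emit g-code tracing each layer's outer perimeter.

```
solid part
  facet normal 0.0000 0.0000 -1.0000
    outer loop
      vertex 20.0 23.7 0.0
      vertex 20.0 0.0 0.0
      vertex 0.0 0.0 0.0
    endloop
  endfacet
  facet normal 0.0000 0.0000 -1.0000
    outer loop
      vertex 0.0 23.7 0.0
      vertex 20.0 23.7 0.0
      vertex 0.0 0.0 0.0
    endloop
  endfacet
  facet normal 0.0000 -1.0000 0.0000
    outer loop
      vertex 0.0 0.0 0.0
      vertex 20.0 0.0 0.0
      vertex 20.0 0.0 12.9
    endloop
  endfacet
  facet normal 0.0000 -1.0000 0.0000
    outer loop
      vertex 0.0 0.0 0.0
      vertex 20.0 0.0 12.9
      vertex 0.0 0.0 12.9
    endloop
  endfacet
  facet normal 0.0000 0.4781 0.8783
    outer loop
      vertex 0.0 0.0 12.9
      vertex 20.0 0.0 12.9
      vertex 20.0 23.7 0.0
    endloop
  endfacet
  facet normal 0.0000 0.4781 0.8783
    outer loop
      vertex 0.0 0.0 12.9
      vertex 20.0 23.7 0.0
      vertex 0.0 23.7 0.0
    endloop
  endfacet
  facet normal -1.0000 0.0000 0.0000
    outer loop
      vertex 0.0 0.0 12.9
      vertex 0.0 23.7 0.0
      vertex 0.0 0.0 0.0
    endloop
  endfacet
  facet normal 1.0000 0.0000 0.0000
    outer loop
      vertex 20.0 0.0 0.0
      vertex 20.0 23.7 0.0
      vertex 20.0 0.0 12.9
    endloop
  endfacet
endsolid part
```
; perimeter-only toolpath
G21 ; units = mm
G90 ; absolute positioning
G28 ; home
; layer 1
G0 Z3.2
G0 X0.0 Y0.0
G1 X20.0 Y0.0
G1 X20.0 Y17.8
G1 X0.0 Y17.8
G1 X0.0 Y0.0
; layer 2
G0 Z6.5
G0 X0.0 Y0.0
G1 X20.0 Y0.0
G1 X20.0 Y11.8
G1 X0.0 Y11.8
G1 X0.0 Y0.0
; layer 3
G0 Z9.7
G0 X0.0 Y0.0
G1 X20.0 Y0.0
G1 X20.0 Y5.9
G1 X0.0 Y5.9
G1 X0.0 Y0.0
M2 ; end

The solid is a wedge (ramp): 20 × 23.7 mm base, rising to 12.9 mm along the y=0 edge and sloping linearly to z=0 at y=23.7. Slicing at Δz = 3.2 mm — 4 equal slices spanning the solid's height, so layer i sits at z = i·h/4 — gives 3 non-empty perimeters. Each is a 4-segment closed polygon; G0 lifts to the layer z and rapids to the start vertex, then G1 traces the edges. The cross-section shrinks linearly with z (the slice at the apex is degenerate and omitted).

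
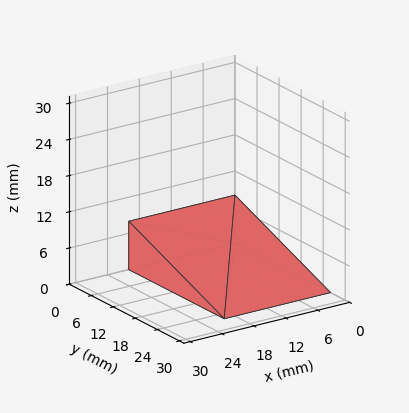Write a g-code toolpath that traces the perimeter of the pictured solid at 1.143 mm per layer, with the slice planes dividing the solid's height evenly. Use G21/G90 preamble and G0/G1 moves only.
Reading the render: the shape is a wedge (ramp): 20 × 26 mm base, rising to 8 mm along the y=0 edge and sloping linearly to z=0 at y=26 (dimensions read to the nearest mm from the axis ticks). For the g-code, the solid's height is divided into equal slices at the stated Δz and each level perimeter traced with G1 moves after a G0 lift.

; perimeter-only toolpath
G21 ; units = mm
G90 ; absolute positioning
G28 ; home
; layer 1
G0 Z1.143
G0 X0.000 Y0.000
G1 X20.000 Y0.000
G1 X20.000 Y22.286
G1 X0.000 Y22.286
G1 X0.000 Y0.000
; layer 2
G0 Z2.286
G0 X0.000 Y0.000
G1 X20.000 Y0.000
G1 X20.000 Y18.571
G1 X0.000 Y18.571
G1 X0.000 Y0.000
; layer 3
G0 Z3.429
G0 X0.000 Y0.000
G1 X20.000 Y0.000
G1 X20.000 Y14.857
G1 X0.000 Y14.857
G1 X0.000 Y0.000
; layer 4
G0 Z4.571
G0 X0.000 Y0.000
G1 X20.000 Y0.000
G1 X20.000 Y11.143
G1 X0.000 Y11.143
G1 X0.000 Y0.000
; layer 5
G0 Z5.714
G0 X0.000 Y0.000
G1 X20.000 Y0.000
G1 X20.000 Y7.429
G1 X0.000 Y7.429
G1 X0.000 Y0.000
; layer 6
G0 Z6.857
G0 X0.000 Y0.000
G1 X20.000 Y0.000
G1 X20.000 Y3.714
G1 X0.000 Y3.714
G1 X0.000 Y0.000
M2 ; end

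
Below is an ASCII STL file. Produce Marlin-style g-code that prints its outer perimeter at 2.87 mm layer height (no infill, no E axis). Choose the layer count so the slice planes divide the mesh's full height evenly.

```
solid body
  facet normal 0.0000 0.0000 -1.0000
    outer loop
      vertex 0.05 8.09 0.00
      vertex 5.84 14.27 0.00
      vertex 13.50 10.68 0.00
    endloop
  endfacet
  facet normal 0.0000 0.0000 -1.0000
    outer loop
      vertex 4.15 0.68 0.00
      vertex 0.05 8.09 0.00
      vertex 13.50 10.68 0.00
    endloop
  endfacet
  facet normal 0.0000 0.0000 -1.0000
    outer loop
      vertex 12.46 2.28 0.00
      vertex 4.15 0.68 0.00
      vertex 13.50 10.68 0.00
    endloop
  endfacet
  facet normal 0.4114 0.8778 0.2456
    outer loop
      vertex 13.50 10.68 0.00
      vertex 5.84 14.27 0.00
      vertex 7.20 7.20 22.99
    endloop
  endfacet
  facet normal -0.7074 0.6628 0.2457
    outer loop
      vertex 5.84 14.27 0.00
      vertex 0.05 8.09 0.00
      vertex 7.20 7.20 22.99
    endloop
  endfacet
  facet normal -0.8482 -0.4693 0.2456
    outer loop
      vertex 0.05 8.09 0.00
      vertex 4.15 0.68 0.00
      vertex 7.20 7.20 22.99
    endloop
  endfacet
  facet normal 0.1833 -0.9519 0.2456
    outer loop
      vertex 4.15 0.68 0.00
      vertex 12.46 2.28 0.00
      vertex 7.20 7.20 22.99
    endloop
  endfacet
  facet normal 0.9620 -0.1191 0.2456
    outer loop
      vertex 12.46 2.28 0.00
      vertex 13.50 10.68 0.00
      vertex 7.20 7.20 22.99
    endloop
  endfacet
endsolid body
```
; perimeter-only toolpath
G21 ; units = mm
G90 ; absolute positioning
G28 ; home
; layer 1
G0 Z2.87
G0 X12.71 Y10.24
G1 X6.01 Y13.39
G1 X0.94 Y7.98
G1 X4.53 Y1.50
G1 X11.80 Y2.90
G1 X12.71 Y10.24
; layer 2
G0 Z5.75
G0 X11.93 Y9.81
G1 X6.18 Y12.50
G1 X1.84 Y7.87
G1 X4.91 Y2.31
G1 X11.15 Y3.51
G1 X11.93 Y9.81
; layer 3
G0 Z8.62
G0 X11.14 Y9.38
G1 X6.35 Y11.62
G1 X2.73 Y7.76
G1 X5.29 Y3.12
G1 X10.49 Y4.12
G1 X11.14 Y9.38
; layer 4
G0 Z11.49
G0 X10.35 Y8.94
G1 X6.52 Y10.73
G1 X3.62 Y7.64
G1 X5.68 Y3.94
G1 X9.83 Y4.74
G1 X10.35 Y8.94
; layer 5
G0 Z14.37
G0 X9.56 Y8.50
G1 X6.69 Y9.85
G1 X4.52 Y7.53
G1 X6.06 Y4.75
G1 X9.17 Y5.36
G1 X9.56 Y8.50
; layer 6
G0 Z17.24
G0 X8.78 Y8.07
G1 X6.86 Y8.97
G1 X5.41 Y7.42
G1 X6.44 Y5.57
G1 X8.52 Y5.97
G1 X8.78 Y8.07
; layer 7
G0 Z20.12
G0 X7.99 Y7.63
G1 X7.03 Y8.08
G1 X6.31 Y7.31
G1 X6.82 Y6.38
G1 X7.86 Y6.58
G1 X7.99 Y7.63
M2 ; end

The solid is a regular 5-sided pyramid, base circumscribed radius ≈ 7.2 mm, apex at z ≈ 23 mm. Slicing at Δz = 2.87 mm — 8 equal slices spanning the solid's height, so layer i sits at z = i·h/8 — gives 7 non-empty perimeters. Each is a 5-segment closed polygon; G0 lifts to the layer z and rapids to the start vertex, then G1 traces the edges. The cross-section shrinks linearly with z (the slice at the apex is degenerate and omitted).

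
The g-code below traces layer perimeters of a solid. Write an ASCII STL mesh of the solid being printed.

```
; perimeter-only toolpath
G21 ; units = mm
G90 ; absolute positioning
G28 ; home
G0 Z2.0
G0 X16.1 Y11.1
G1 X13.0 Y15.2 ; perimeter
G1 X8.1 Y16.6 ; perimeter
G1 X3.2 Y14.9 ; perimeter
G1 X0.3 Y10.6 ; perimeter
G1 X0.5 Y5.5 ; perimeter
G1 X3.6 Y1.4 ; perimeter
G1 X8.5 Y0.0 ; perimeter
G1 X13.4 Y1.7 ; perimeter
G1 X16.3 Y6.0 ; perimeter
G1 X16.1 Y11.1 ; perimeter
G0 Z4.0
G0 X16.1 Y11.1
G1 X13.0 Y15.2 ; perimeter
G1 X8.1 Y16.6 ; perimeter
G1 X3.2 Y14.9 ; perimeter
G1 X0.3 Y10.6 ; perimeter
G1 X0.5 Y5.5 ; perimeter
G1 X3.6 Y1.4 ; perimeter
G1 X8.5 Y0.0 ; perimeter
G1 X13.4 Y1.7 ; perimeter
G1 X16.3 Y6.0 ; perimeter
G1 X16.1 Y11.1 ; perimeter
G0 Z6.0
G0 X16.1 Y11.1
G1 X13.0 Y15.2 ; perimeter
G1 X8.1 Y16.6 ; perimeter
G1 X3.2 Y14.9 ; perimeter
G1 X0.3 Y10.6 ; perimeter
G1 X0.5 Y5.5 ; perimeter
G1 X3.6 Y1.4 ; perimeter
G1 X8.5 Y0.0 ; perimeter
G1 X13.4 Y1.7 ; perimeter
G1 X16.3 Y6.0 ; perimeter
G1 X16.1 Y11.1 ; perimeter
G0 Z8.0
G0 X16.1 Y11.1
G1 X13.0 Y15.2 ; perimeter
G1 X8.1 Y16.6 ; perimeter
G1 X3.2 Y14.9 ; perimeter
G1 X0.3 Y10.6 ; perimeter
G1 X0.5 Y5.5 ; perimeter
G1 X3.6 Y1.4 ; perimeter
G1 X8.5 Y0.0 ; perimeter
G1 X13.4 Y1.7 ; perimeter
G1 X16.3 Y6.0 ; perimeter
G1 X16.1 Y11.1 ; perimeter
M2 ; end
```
solid part
  facet normal 0.0000 0.0000 -1.0000
    outer loop
      vertex 8.1 16.6 0.0
      vertex 13.0 15.2 0.0
      vertex 16.1 11.1 0.0
    endloop
  endfacet
  facet normal 0.0000 0.0000 -1.0000
    outer loop
      vertex 3.2 14.9 0.0
      vertex 8.1 16.6 0.0
      vertex 16.1 11.1 0.0
    endloop
  endfacet
  facet normal 0.0000 0.0000 -1.0000
    outer loop
      vertex 0.3 10.6 0.0
      vertex 3.2 14.9 0.0
      vertex 16.1 11.1 0.0
    endloop
  endfacet
  facet normal 0.0000 0.0000 -1.0000
    outer loop
      vertex 0.5 5.5 0.0
      vertex 0.3 10.6 0.0
      vertex 16.1 11.1 0.0
    endloop
  endfacet
  facet normal 0.0000 0.0000 -1.0000
    outer loop
      vertex 3.6 1.4 0.0
      vertex 0.5 5.5 0.0
      vertex 16.1 11.1 0.0
    endloop
  endfacet
  facet normal 0.0000 0.0000 -1.0000
    outer loop
      vertex 8.5 0.0 0.0
      vertex 3.6 1.4 0.0
      vertex 16.1 11.1 0.0
    endloop
  endfacet
  facet normal 0.0000 0.0000 -1.0000
    outer loop
      vertex 13.4 1.7 0.0
      vertex 8.5 0.0 0.0
      vertex 16.1 11.1 0.0
    endloop
  endfacet
  facet normal 0.0000 0.0000 -1.0000
    outer loop
      vertex 16.3 6.0 0.0
      vertex 13.4 1.7 0.0
      vertex 16.1 11.1 0.0
    endloop
  endfacet
  facet normal 0.0000 0.0000 1.0000
    outer loop
      vertex 16.1 11.1 8.0
      vertex 13.0 15.2 8.0
      vertex 8.1 16.6 8.0
    endloop
  endfacet
  facet normal 0.0000 0.0000 1.0000
    outer loop
      vertex 16.1 11.1 8.0
      vertex 8.1 16.6 8.0
      vertex 3.2 14.9 8.0
    endloop
  endfacet
  facet normal 0.0000 0.0000 1.0000
    outer loop
      vertex 16.1 11.1 8.0
      vertex 3.2 14.9 8.0
      vertex 0.3 10.6 8.0
    endloop
  endfacet
  facet normal 0.0000 0.0000 1.0000
    outer loop
      vertex 16.1 11.1 8.0
      vertex 0.3 10.6 8.0
      vertex 0.5 5.5 8.0
    endloop
  endfacet
  facet normal 0.0000 0.0000 1.0000
    outer loop
      vertex 16.1 11.1 8.0
      vertex 0.5 5.5 8.0
      vertex 3.6 1.4 8.0
    endloop
  endfacet
  facet normal 0.0000 0.0000 1.0000
    outer loop
      vertex 16.1 11.1 8.0
      vertex 3.6 1.4 8.0
      vertex 8.5 0.0 8.0
    endloop
  endfacet
  facet normal 0.0000 0.0000 1.0000
    outer loop
      vertex 16.1 11.1 8.0
      vertex 8.5 0.0 8.0
      vertex 13.4 1.7 8.0
    endloop
  endfacet
  facet normal 0.0000 0.0000 1.0000
    outer loop
      vertex 16.1 11.1 8.0
      vertex 13.4 1.7 8.0
      vertex 16.3 6.0 8.0
    endloop
  endfacet
  facet normal 0.7977 0.6031 0.0000
    outer loop
      vertex 16.1 11.1 0.0
      vertex 13.0 15.2 0.0
      vertex 13.0 15.2 8.0
    endloop
  endfacet
  facet normal 0.7977 0.6031 0.0000
    outer loop
      vertex 16.1 11.1 0.0
      vertex 13.0 15.2 8.0
      vertex 16.1 11.1 8.0
    endloop
  endfacet
  facet normal 0.2747 0.9615 0.0000
    outer loop
      vertex 13.0 15.2 0.0
      vertex 8.1 16.6 0.0
      vertex 8.1 16.6 8.0
    endloop
  endfacet
  facet normal 0.2747 0.9615 0.0000
    outer loop
      vertex 13.0 15.2 0.0
      vertex 8.1 16.6 8.0
      vertex 13.0 15.2 8.0
    endloop
  endfacet
  facet normal -0.3278 0.9448 0.0000
    outer loop
      vertex 8.1 16.6 0.0
      vertex 3.2 14.9 0.0
      vertex 3.2 14.9 8.0
    endloop
  endfacet
  facet normal -0.3278 0.9448 0.0000
    outer loop
      vertex 8.1 16.6 0.0
      vertex 3.2 14.9 8.0
      vertex 8.1 16.6 8.0
    endloop
  endfacet
  facet normal -0.8291 0.5591 0.0000
    outer loop
      vertex 3.2 14.9 0.0
      vertex 0.3 10.6 0.0
      vertex 0.3 10.6 8.0
    endloop
  endfacet
  facet normal -0.8291 0.5591 0.0000
    outer loop
      vertex 3.2 14.9 0.0
      vertex 0.3 10.6 8.0
      vertex 3.2 14.9 8.0
    endloop
  endfacet
  facet normal -0.9992 -0.0392 0.0000
    outer loop
      vertex 0.3 10.6 0.0
      vertex 0.5 5.5 0.0
      vertex 0.5 5.5 8.0
    endloop
  endfacet
  facet normal -0.9992 -0.0392 0.0000
    outer loop
      vertex 0.3 10.6 0.0
      vertex 0.5 5.5 8.0
      vertex 0.3 10.6 8.0
    endloop
  endfacet
  facet normal -0.7977 -0.6031 0.0000
    outer loop
      vertex 0.5 5.5 0.0
      vertex 3.6 1.4 0.0
      vertex 3.6 1.4 8.0
    endloop
  endfacet
  facet normal -0.7977 -0.6031 0.0000
    outer loop
      vertex 0.5 5.5 0.0
      vertex 3.6 1.4 8.0
      vertex 0.5 5.5 8.0
    endloop
  endfacet
  facet normal -0.2747 -0.9615 0.0000
    outer loop
      vertex 3.6 1.4 0.0
      vertex 8.5 0.0 0.0
      vertex 8.5 0.0 8.0
    endloop
  endfacet
  facet normal -0.2747 -0.9615 0.0000
    outer loop
      vertex 3.6 1.4 0.0
      vertex 8.5 0.0 8.0
      vertex 3.6 1.4 8.0
    endloop
  endfacet
  facet normal 0.3278 -0.9448 0.0000
    outer loop
      vertex 8.5 0.0 0.0
      vertex 13.4 1.7 0.0
      vertex 13.4 1.7 8.0
    endloop
  endfacet
  facet normal 0.3278 -0.9448 0.0000
    outer loop
      vertex 8.5 0.0 0.0
      vertex 13.4 1.7 8.0
      vertex 8.5 0.0 8.0
    endloop
  endfacet
  facet normal 0.8291 -0.5591 0.0000
    outer loop
      vertex 13.4 1.7 0.0
      vertex 16.3 6.0 0.0
      vertex 16.3 6.0 8.0
    endloop
  endfacet
  facet normal 0.8291 -0.5591 0.0000
    outer loop
      vertex 13.4 1.7 0.0
      vertex 16.3 6.0 8.0
      vertex 13.4 1.7 8.0
    endloop
  endfacet
  facet normal 0.9992 0.0392 0.0000
    outer loop
      vertex 16.3 6.0 0.0
      vertex 16.1 11.1 0.0
      vertex 16.1 11.1 8.0
    endloop
  endfacet
  facet normal 0.9992 0.0392 0.0000
    outer loop
      vertex 16.3 6.0 0.0
      vertex 16.1 11.1 8.0
      vertex 16.3 6.0 8.0
    endloop
  endfacet
endsolid part

The G0 Z moves step by Δz≈2.0 mm. Every layer's G1 loop is the same polygon, so the solid is a straight extrusion of it from z=0 to z≈8. Closing with flat bottom and top caps and triangulating gives 36 facets — a regular 10-sided prism (a cylinder approximated with 10 flat sides), circumscribed radius ≈ 8.3 mm, height ≈ 8 mm.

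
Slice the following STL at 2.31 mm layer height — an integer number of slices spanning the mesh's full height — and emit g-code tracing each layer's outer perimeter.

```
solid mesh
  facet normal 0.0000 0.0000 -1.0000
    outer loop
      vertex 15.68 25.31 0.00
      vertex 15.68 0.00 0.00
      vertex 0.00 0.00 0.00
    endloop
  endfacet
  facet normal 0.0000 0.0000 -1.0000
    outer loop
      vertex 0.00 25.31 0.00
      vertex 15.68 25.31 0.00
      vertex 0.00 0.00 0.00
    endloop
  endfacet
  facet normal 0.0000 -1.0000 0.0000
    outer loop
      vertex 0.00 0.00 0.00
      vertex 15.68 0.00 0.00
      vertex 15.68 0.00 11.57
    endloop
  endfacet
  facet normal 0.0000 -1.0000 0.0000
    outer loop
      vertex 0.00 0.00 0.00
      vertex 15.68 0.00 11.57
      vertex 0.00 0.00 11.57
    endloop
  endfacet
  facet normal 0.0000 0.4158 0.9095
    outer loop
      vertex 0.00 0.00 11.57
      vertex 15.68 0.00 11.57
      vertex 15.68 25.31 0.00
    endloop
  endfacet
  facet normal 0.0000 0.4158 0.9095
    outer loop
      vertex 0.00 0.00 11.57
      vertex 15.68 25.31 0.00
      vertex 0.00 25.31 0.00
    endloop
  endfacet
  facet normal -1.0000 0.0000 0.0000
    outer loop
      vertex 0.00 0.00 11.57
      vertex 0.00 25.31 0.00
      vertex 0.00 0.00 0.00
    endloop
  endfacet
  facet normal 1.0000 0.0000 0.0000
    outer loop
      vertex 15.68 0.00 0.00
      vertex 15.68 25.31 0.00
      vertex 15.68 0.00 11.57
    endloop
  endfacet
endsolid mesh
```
; perimeter-only toolpath
G21 ; units = mm
G90 ; absolute positioning
G28 ; home
; layer 1
G0 Z2.31
G0 X0.00 Y0.00
G1 X15.68 Y0.00
G1 X15.68 Y20.25
G1 X0.00 Y20.25
G1 X0.00 Y0.00
; layer 2
G0 Z4.63
G0 X0.00 Y0.00
G1 X15.68 Y0.00
G1 X15.68 Y15.19
G1 X0.00 Y15.19
G1 X0.00 Y0.00
; layer 3
G0 Z6.94
G0 X0.00 Y0.00
G1 X15.68 Y0.00
G1 X15.68 Y10.12
G1 X0.00 Y10.12
G1 X0.00 Y0.00
; layer 4
G0 Z9.26
G0 X0.00 Y0.00
G1 X15.68 Y0.00
G1 X15.68 Y5.06
G1 X0.00 Y5.06
G1 X0.00 Y0.00
M2 ; end

The solid is a wedge (ramp): 15.7 × 25.3 mm base, rising to 11.6 mm along the y=0 edge and sloping linearly to z=0 at y=25.3. Slicing at Δz = 2.31 mm — 5 equal slices spanning the solid's height, so layer i sits at z = i·h/5 — gives 4 non-empty perimeters. Each is a 4-segment closed polygon; G0 lifts to the layer z and rapids to the start vertex, then G1 traces the edges. The cross-section shrinks linearly with z (the slice at the apex is degenerate and omitted).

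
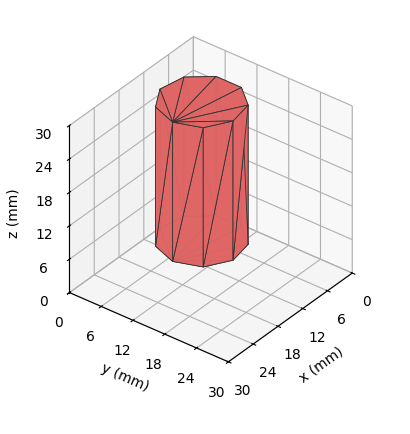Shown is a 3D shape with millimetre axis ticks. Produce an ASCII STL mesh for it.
Reading the render: the shape is a regular 9-sided prism (a cylinder approximated with 9 flat sides), circumscribed radius ≈ 7 mm, height ≈ 25 mm (dimensions read to the nearest mm from the axis ticks). For the STL, each face is triangulated and given an outward normal.

solid part
  facet normal 0.0000 0.0000 -1.0000
    outer loop
      vertex 8.216 13.894 0.000
      vertex 12.362 11.500 0.000
      vertex 14.000 7.000 0.000
    endloop
  endfacet
  facet normal 0.0000 0.0000 -1.0000
    outer loop
      vertex 3.500 13.062 0.000
      vertex 8.216 13.894 0.000
      vertex 14.000 7.000 0.000
    endloop
  endfacet
  facet normal 0.0000 0.0000 -1.0000
    outer loop
      vertex 0.422 9.394 0.000
      vertex 3.500 13.062 0.000
      vertex 14.000 7.000 0.000
    endloop
  endfacet
  facet normal 0.0000 0.0000 -1.0000
    outer loop
      vertex 0.422 4.606 0.000
      vertex 0.422 9.394 0.000
      vertex 14.000 7.000 0.000
    endloop
  endfacet
  facet normal 0.0000 0.0000 -1.0000
    outer loop
      vertex 3.500 0.938 0.000
      vertex 0.422 4.606 0.000
      vertex 14.000 7.000 0.000
    endloop
  endfacet
  facet normal 0.0000 0.0000 -1.0000
    outer loop
      vertex 8.216 0.106 0.000
      vertex 3.500 0.938 0.000
      vertex 14.000 7.000 0.000
    endloop
  endfacet
  facet normal 0.0000 0.0000 -1.0000
    outer loop
      vertex 12.362 2.500 0.000
      vertex 8.216 0.106 0.000
      vertex 14.000 7.000 0.000
    endloop
  endfacet
  facet normal 0.0000 0.0000 1.0000
    outer loop
      vertex 14.000 7.000 25.000
      vertex 12.362 11.500 25.000
      vertex 8.216 13.894 25.000
    endloop
  endfacet
  facet normal 0.0000 0.0000 1.0000
    outer loop
      vertex 14.000 7.000 25.000
      vertex 8.216 13.894 25.000
      vertex 3.500 13.062 25.000
    endloop
  endfacet
  facet normal 0.0000 0.0000 1.0000
    outer loop
      vertex 14.000 7.000 25.000
      vertex 3.500 13.062 25.000
      vertex 0.422 9.394 25.000
    endloop
  endfacet
  facet normal 0.0000 0.0000 1.0000
    outer loop
      vertex 14.000 7.000 25.000
      vertex 0.422 9.394 25.000
      vertex 0.422 4.606 25.000
    endloop
  endfacet
  facet normal 0.0000 0.0000 1.0000
    outer loop
      vertex 14.000 7.000 25.000
      vertex 0.422 4.606 25.000
      vertex 3.500 0.938 25.000
    endloop
  endfacet
  facet normal 0.0000 0.0000 1.0000
    outer loop
      vertex 14.000 7.000 25.000
      vertex 3.500 0.938 25.000
      vertex 8.216 0.106 25.000
    endloop
  endfacet
  facet normal 0.0000 0.0000 1.0000
    outer loop
      vertex 14.000 7.000 25.000
      vertex 8.216 0.106 25.000
      vertex 12.362 2.500 25.000
    endloop
  endfacet
  facet normal 0.9397 0.3420 0.0000
    outer loop
      vertex 14.000 7.000 0.000
      vertex 12.362 11.500 0.000
      vertex 12.362 11.500 25.000
    endloop
  endfacet
  facet normal 0.9397 0.3420 0.0000
    outer loop
      vertex 14.000 7.000 0.000
      vertex 12.362 11.500 25.000
      vertex 14.000 7.000 25.000
    endloop
  endfacet
  facet normal 0.5000 0.8660 0.0000
    outer loop
      vertex 12.362 11.500 0.000
      vertex 8.216 13.894 0.000
      vertex 8.216 13.894 25.000
    endloop
  endfacet
  facet normal 0.5000 0.8660 0.0000
    outer loop
      vertex 12.362 11.500 0.000
      vertex 8.216 13.894 25.000
      vertex 12.362 11.500 25.000
    endloop
  endfacet
  facet normal -0.1737 0.9848 0.0000
    outer loop
      vertex 8.216 13.894 0.000
      vertex 3.500 13.062 0.000
      vertex 3.500 13.062 25.000
    endloop
  endfacet
  facet normal -0.1737 0.9848 0.0000
    outer loop
      vertex 8.216 13.894 0.000
      vertex 3.500 13.062 25.000
      vertex 8.216 13.894 25.000
    endloop
  endfacet
  facet normal -0.7660 0.6428 0.0000
    outer loop
      vertex 3.500 13.062 0.000
      vertex 0.422 9.394 0.000
      vertex 0.422 9.394 25.000
    endloop
  endfacet
  facet normal -0.7660 0.6428 0.0000
    outer loop
      vertex 3.500 13.062 0.000
      vertex 0.422 9.394 25.000
      vertex 3.500 13.062 25.000
    endloop
  endfacet
  facet normal -1.0000 0.0000 0.0000
    outer loop
      vertex 0.422 9.394 0.000
      vertex 0.422 4.606 0.000
      vertex 0.422 4.606 25.000
    endloop
  endfacet
  facet normal -1.0000 0.0000 0.0000
    outer loop
      vertex 0.422 9.394 0.000
      vertex 0.422 4.606 25.000
      vertex 0.422 9.394 25.000
    endloop
  endfacet
  facet normal -0.7660 -0.6428 0.0000
    outer loop
      vertex 0.422 4.606 0.000
      vertex 3.500 0.938 0.000
      vertex 3.500 0.938 25.000
    endloop
  endfacet
  facet normal -0.7660 -0.6428 0.0000
    outer loop
      vertex 0.422 4.606 0.000
      vertex 3.500 0.938 25.000
      vertex 0.422 4.606 25.000
    endloop
  endfacet
  facet normal -0.1737 -0.9848 0.0000
    outer loop
      vertex 3.500 0.938 0.000
      vertex 8.216 0.106 0.000
      vertex 8.216 0.106 25.000
    endloop
  endfacet
  facet normal -0.1737 -0.9848 0.0000
    outer loop
      vertex 3.500 0.938 0.000
      vertex 8.216 0.106 25.000
      vertex 3.500 0.938 25.000
    endloop
  endfacet
  facet normal 0.5000 -0.8660 0.0000
    outer loop
      vertex 8.216 0.106 0.000
      vertex 12.362 2.500 0.000
      vertex 12.362 2.500 25.000
    endloop
  endfacet
  facet normal 0.5000 -0.8660 0.0000
    outer loop
      vertex 8.216 0.106 0.000
      vertex 12.362 2.500 25.000
      vertex 8.216 0.106 25.000
    endloop
  endfacet
  facet normal 0.9397 -0.3420 0.0000
    outer loop
      vertex 12.362 2.500 0.000
      vertex 14.000 7.000 0.000
      vertex 14.000 7.000 25.000
    endloop
  endfacet
  facet normal 0.9397 -0.3420 0.0000
    outer loop
      vertex 12.362 2.500 0.000
      vertex 14.000 7.000 25.000
      vertex 12.362 2.500 25.000
    endloop
  endfacet
endsolid part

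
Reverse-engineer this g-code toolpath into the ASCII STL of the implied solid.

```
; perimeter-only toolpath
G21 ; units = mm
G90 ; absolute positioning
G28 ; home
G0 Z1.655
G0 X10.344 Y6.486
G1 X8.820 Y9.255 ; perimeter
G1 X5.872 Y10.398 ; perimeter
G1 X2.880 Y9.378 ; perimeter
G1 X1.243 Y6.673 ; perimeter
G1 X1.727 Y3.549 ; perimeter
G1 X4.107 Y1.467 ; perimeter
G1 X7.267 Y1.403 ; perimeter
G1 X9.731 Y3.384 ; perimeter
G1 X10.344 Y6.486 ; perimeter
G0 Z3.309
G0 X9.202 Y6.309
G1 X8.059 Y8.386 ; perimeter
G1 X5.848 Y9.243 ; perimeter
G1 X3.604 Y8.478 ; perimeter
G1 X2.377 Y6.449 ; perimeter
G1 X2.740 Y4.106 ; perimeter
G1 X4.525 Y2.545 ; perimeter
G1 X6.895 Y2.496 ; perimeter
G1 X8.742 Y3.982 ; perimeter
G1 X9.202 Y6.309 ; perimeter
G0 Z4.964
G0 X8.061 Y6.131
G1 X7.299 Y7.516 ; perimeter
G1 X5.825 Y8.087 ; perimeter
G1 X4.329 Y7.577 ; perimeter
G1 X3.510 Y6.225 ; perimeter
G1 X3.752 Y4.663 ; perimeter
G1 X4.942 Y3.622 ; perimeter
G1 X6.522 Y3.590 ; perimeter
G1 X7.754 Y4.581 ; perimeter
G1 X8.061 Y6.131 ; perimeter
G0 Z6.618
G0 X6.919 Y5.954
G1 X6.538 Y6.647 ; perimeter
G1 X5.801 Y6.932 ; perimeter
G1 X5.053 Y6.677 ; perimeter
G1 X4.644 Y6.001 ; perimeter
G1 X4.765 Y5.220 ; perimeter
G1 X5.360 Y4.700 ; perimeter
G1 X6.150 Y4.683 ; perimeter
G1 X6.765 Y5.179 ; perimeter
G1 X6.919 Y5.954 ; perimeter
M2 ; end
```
solid part
  facet normal 0.0000 0.0000 -1.0000
    outer loop
      vertex 5.896 11.553 0.000
      vertex 9.581 10.125 0.000
      vertex 11.486 6.663 0.000
    endloop
  endfacet
  facet normal 0.0000 0.0000 -1.0000
    outer loop
      vertex 2.156 10.278 0.000
      vertex 5.896 11.553 0.000
      vertex 11.486 6.663 0.000
    endloop
  endfacet
  facet normal 0.0000 0.0000 -1.0000
    outer loop
      vertex 0.110 6.897 0.000
      vertex 2.156 10.278 0.000
      vertex 11.486 6.663 0.000
    endloop
  endfacet
  facet normal 0.0000 0.0000 -1.0000
    outer loop
      vertex 0.715 2.992 0.000
      vertex 0.110 6.897 0.000
      vertex 11.486 6.663 0.000
    endloop
  endfacet
  facet normal 0.0000 0.0000 -1.0000
    outer loop
      vertex 3.690 0.390 0.000
      vertex 0.715 2.992 0.000
      vertex 11.486 6.663 0.000
    endloop
  endfacet
  facet normal 0.0000 0.0000 -1.0000
    outer loop
      vertex 7.640 0.309 0.000
      vertex 3.690 0.390 0.000
      vertex 11.486 6.663 0.000
    endloop
  endfacet
  facet normal 0.0000 0.0000 -1.0000
    outer loop
      vertex 10.719 2.786 0.000
      vertex 7.640 0.309 0.000
      vertex 11.486 6.663 0.000
    endloop
  endfacet
  facet normal 0.7325 0.4031 0.5486
    outer loop
      vertex 11.486 6.663 0.000
      vertex 9.581 10.125 0.000
      vertex 5.777 5.777 8.273
    endloop
  endfacet
  facet normal 0.3021 0.7796 0.5486
    outer loop
      vertex 9.581 10.125 0.000
      vertex 5.896 11.553 0.000
      vertex 5.777 5.777 8.273
    endloop
  endfacet
  facet normal -0.2698 0.7914 0.5486
    outer loop
      vertex 5.896 11.553 0.000
      vertex 2.156 10.278 0.000
      vertex 5.777 5.777 8.273
    endloop
  endfacet
  facet normal -0.7153 0.4329 0.5486
    outer loop
      vertex 2.156 10.278 0.000
      vertex 0.110 6.897 0.000
      vertex 5.777 5.777 8.273
    endloop
  endfacet
  facet normal -0.8262 -0.1280 0.5486
    outer loop
      vertex 0.110 6.897 0.000
      vertex 0.715 2.992 0.000
      vertex 5.777 5.777 8.273
    endloop
  endfacet
  facet normal -0.5504 -0.6293 0.5486
    outer loop
      vertex 0.715 2.992 0.000
      vertex 3.690 0.390 0.000
      vertex 5.777 5.777 8.273
    endloop
  endfacet
  facet normal -0.0171 -0.8359 0.5486
    outer loop
      vertex 3.690 0.390 0.000
      vertex 7.640 0.309 0.000
      vertex 5.777 5.777 8.273
    endloop
  endfacet
  facet normal 0.5241 -0.6515 0.5486
    outer loop
      vertex 7.640 0.309 0.000
      vertex 10.719 2.786 0.000
      vertex 5.777 5.777 8.273
    endloop
  endfacet
  facet normal 0.8202 -0.1623 0.5486
    outer loop
      vertex 10.719 2.786 0.000
      vertex 11.486 6.663 0.000
      vertex 5.777 5.777 8.273
    endloop
  endfacet
endsolid part

The G0 Z moves step by Δz≈1.655 mm. The G1 loops shrink linearly with z, so the solid tapers from its base footprint up to z≈8.27. Closing with a flat bottom cap and the tapered top and triangulating gives 16 facets — a regular 9-sided pyramid, base circumscribed radius ≈ 5.78 mm, apex at z ≈ 8.27 mm.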